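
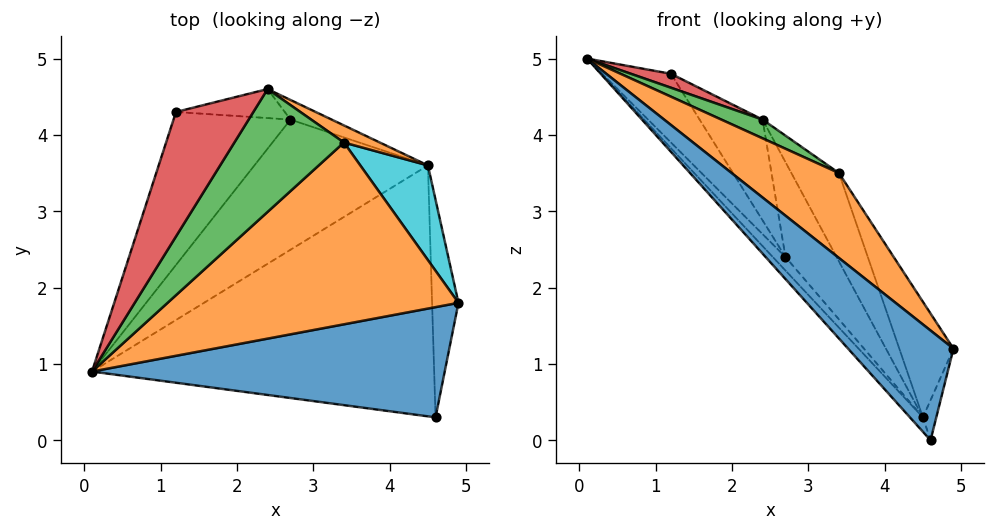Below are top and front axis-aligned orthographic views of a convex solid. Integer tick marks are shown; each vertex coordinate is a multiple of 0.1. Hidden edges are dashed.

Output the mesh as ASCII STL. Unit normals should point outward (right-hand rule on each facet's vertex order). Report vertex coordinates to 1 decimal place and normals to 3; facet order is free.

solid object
 facet normal 0.570 -0.580 0.582
  outer loop
   vertex 4.6 0.3 0.0
   vertex 4.9 1.8 1.2
   vertex 0.1 0.9 5.0
  endloop
 endfacet
 facet normal 0.623 -0.331 0.709
  outer loop
   vertex 3.4 3.9 3.5
   vertex 0.1 0.9 5.0
   vertex 4.9 1.8 1.2
  endloop
 endfacet
 facet normal 0.506 -0.130 0.853
  outer loop
   vertex 3.4 3.9 3.5
   vertex 2.4 4.6 4.2
   vertex 0.1 0.9 5.0
  endloop
 endfacet
 facet normal 0.465 -0.099 0.880
  outer loop
   vertex 1.2 4.3 4.8
   vertex 0.1 0.9 5.0
   vertex 2.4 4.6 4.2
  endloop
 endfacet
 facet normal -0.820 0.235 -0.522
  outer loop
   vertex 1.2 4.3 4.8
   vertex 2.7 4.2 2.4
   vertex 0.1 0.9 5.0
  endloop
 endfacet
 facet normal -0.354 0.899 -0.259
  outer loop
   vertex 1.2 4.3 4.8
   vertex 2.4 4.6 4.2
   vertex 2.7 4.2 2.4
  endloop
 endfacet
 facet normal -0.740 0.039 -0.671
  outer loop
   vertex 4.5 3.6 0.3
   vertex 4.6 0.3 0.0
   vertex 0.1 0.9 5.0
  endloop
 endfacet
 facet normal -0.748 0.069 -0.660
  outer loop
   vertex 4.5 3.6 0.3
   vertex 0.1 0.9 5.0
   vertex 2.7 4.2 2.4
  endloop
 endfacet
 facet normal 0.950 0.057 -0.308
  outer loop
   vertex 4.5 3.6 0.3
   vertex 4.9 1.8 1.2
   vertex 4.6 0.3 0.0
  endloop
 endfacet
 facet normal 0.899 0.338 0.277
  outer loop
   vertex 4.5 3.6 0.3
   vertex 3.4 3.9 3.5
   vertex 4.9 1.8 1.2
  endloop
 endfacet
 facet normal 0.090 0.975 -0.202
  outer loop
   vertex 4.5 3.6 0.3
   vertex 2.7 4.2 2.4
   vertex 2.4 4.6 4.2
  endloop
 endfacet
 facet normal 0.634 0.759 0.147
  outer loop
   vertex 4.5 3.6 0.3
   vertex 2.4 4.6 4.2
   vertex 3.4 3.9 3.5
  endloop
 endfacet
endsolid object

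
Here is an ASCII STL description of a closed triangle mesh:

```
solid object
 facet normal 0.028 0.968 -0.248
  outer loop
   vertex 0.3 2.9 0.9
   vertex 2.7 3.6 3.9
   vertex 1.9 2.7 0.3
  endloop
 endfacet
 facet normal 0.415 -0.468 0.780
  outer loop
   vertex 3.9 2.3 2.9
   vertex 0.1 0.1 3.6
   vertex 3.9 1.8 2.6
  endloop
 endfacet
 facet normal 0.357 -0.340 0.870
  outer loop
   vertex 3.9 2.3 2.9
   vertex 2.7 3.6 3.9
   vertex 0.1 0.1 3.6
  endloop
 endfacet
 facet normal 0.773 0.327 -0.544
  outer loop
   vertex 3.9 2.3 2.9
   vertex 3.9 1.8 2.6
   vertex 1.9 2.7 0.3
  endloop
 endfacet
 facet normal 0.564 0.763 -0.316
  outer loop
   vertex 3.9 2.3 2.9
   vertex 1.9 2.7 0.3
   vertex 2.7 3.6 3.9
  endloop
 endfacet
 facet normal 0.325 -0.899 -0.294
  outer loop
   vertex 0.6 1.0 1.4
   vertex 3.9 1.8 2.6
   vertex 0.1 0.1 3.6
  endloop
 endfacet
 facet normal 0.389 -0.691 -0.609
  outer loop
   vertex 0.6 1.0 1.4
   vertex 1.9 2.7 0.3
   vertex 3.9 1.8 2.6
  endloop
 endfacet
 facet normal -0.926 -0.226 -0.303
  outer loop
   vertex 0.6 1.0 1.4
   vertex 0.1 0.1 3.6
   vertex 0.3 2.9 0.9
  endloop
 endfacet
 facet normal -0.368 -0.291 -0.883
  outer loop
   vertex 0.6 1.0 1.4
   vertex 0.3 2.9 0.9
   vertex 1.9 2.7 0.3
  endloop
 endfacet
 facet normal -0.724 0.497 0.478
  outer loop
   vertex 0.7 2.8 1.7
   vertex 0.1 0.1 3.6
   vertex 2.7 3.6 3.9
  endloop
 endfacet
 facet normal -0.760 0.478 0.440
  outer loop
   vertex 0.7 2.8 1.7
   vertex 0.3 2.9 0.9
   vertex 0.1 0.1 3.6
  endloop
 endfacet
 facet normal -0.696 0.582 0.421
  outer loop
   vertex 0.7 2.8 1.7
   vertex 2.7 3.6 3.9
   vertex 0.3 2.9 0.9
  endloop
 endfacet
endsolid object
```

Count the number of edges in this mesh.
18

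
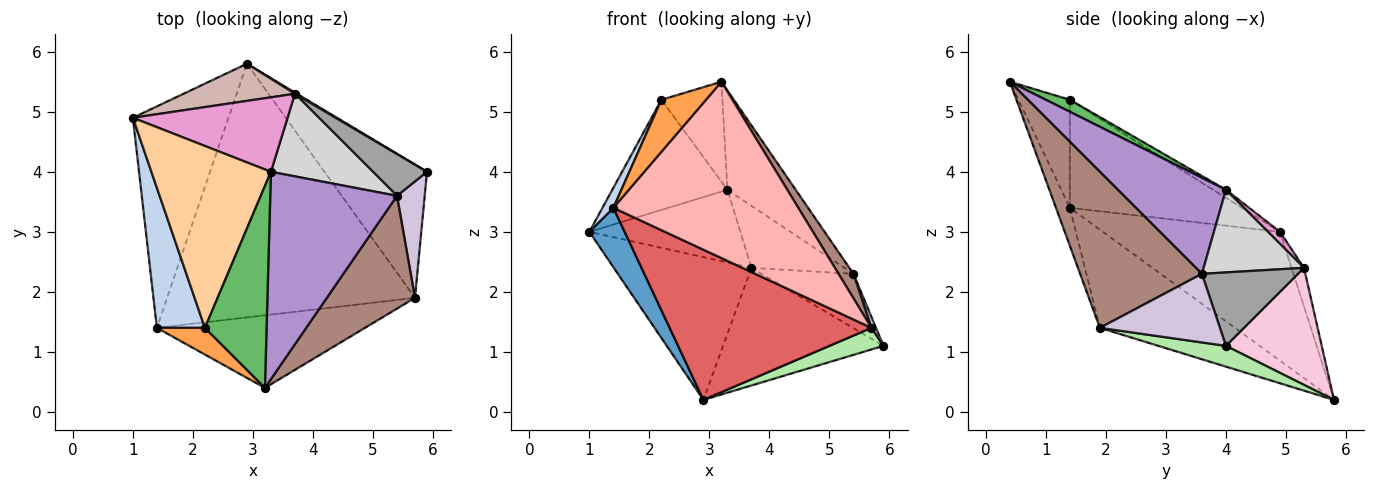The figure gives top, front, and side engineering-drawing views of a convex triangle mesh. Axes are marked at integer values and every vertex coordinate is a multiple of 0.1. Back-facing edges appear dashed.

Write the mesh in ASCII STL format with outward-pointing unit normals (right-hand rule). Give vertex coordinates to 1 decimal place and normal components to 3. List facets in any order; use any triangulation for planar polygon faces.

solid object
 facet normal -0.793 -0.158 -0.589
  outer loop
   vertex 1.4 1.4 3.4
   vertex 1.0 4.9 3.0
   vertex 2.9 5.8 0.2
  endloop
 endfacet
 facet normal -0.912 -0.058 0.405
  outer loop
   vertex 2.2 1.4 5.2
   vertex 1.0 4.9 3.0
   vertex 1.4 1.4 3.4
  endloop
 endfacet
 facet normal -0.716 -0.621 0.318
  outer loop
   vertex 2.2 1.4 5.2
   vertex 1.4 1.4 3.4
   vertex 3.2 0.4 5.5
  endloop
 endfacet
 facet normal -0.058 0.517 0.854
  outer loop
   vertex 2.2 1.4 5.2
   vertex 3.3 4.0 3.7
   vertex 1.0 4.9 3.0
  endloop
 endfacet
 facet normal 0.172 0.437 0.883
  outer loop
   vertex 2.2 1.4 5.2
   vertex 3.2 0.4 5.5
   vertex 3.3 4.0 3.7
  endloop
 endfacet
 facet normal 0.196 -0.157 -0.968
  outer loop
   vertex 5.7 1.9 1.4
   vertex 2.9 5.8 0.2
   vertex 5.9 4.0 1.1
  endloop
 endfacet
 facet normal -0.323 -0.482 -0.814
  outer loop
   vertex 5.7 1.9 1.4
   vertex 1.4 1.4 3.4
   vertex 2.9 5.8 0.2
  endloop
 endfacet
 facet normal -0.069 -0.922 -0.380
  outer loop
   vertex 5.7 1.9 1.4
   vertex 3.2 0.4 5.5
   vertex 1.4 1.4 3.4
  endloop
 endfacet
 facet normal 0.564 0.357 0.745
  outer loop
   vertex 5.4 3.6 2.3
   vertex 3.3 4.0 3.7
   vertex 3.2 0.4 5.5
  endloop
 endfacet
 facet normal 0.927 -0.035 0.374
  outer loop
   vertex 5.4 3.6 2.3
   vertex 5.7 1.9 1.4
   vertex 5.9 4.0 1.1
  endloop
 endfacet
 facet normal 0.866 -0.106 0.489
  outer loop
   vertex 5.4 3.6 2.3
   vertex 3.2 0.4 5.5
   vertex 5.7 1.9 1.4
  endloop
 endfacet
 facet normal -0.087 0.964 0.251
  outer loop
   vertex 3.7 5.3 2.4
   vertex 2.9 5.8 0.2
   vertex 1.0 4.9 3.0
  endloop
 endfacet
 facet normal 0.055 0.697 0.714
  outer loop
   vertex 3.7 5.3 2.4
   vertex 1.0 4.9 3.0
   vertex 3.3 4.0 3.7
  endloop
 endfacet
 facet normal 0.513 0.859 0.009
  outer loop
   vertex 3.7 5.3 2.4
   vertex 5.9 4.0 1.1
   vertex 2.9 5.8 0.2
  endloop
 endfacet
 facet normal 0.638 0.610 0.469
  outer loop
   vertex 3.7 5.3 2.4
   vertex 5.4 3.6 2.3
   vertex 5.9 4.0 1.1
  endloop
 endfacet
 facet normal 0.544 0.504 0.671
  outer loop
   vertex 3.7 5.3 2.4
   vertex 3.3 4.0 3.7
   vertex 5.4 3.6 2.3
  endloop
 endfacet
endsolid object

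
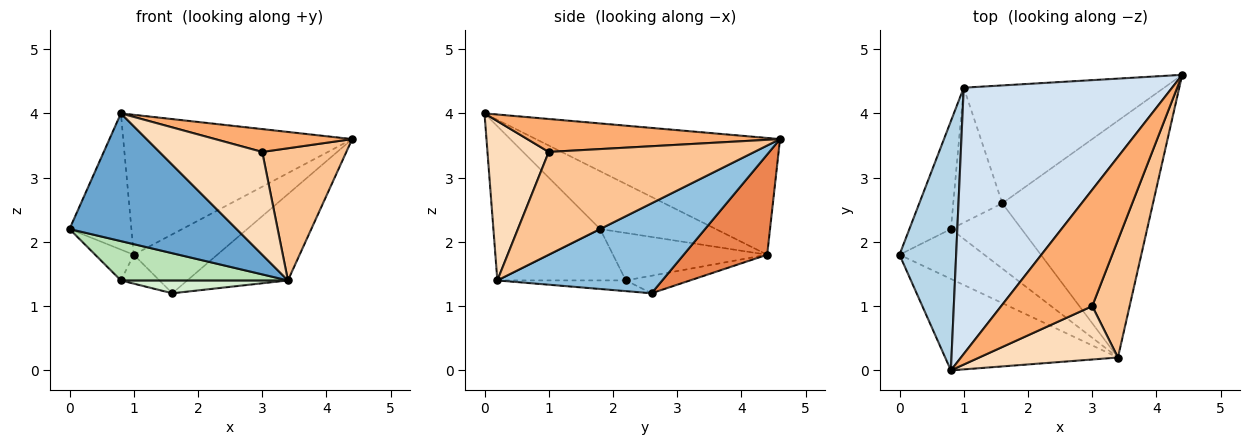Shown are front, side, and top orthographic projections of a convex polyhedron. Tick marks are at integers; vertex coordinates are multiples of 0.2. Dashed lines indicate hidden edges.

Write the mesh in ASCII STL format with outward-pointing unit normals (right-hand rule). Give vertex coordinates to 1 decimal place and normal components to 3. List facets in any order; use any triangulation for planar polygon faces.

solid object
 facet normal -0.461 -0.721 -0.517
  outer loop
   vertex 3.4 0.2 1.4
   vertex 0.8 0.0 4.0
   vertex 0.0 1.8 2.2
  endloop
 endfacet
 facet normal 0.489 0.299 -0.819
  outer loop
   vertex 3.4 0.2 1.4
   vertex 1.6 2.6 1.2
   vertex 4.4 4.6 3.6
  endloop
 endfacet
 facet normal -0.667 0.357 0.654
  outer loop
   vertex 1.0 4.4 1.8
   vertex 0.0 1.8 2.2
   vertex 0.8 0.0 4.0
  endloop
 endfacet
 facet normal -0.444 0.417 0.793
  outer loop
   vertex 1.0 4.4 1.8
   vertex 0.8 0.0 4.0
   vertex 4.4 4.6 3.6
  endloop
 endfacet
 facet normal 0.408 0.408 -0.816
  outer loop
   vertex 1.0 4.4 1.8
   vertex 4.4 4.6 3.6
   vertex 1.6 2.6 1.2
  endloop
 endfacet
 facet normal 0.335 -0.182 0.925
  outer loop
   vertex 3.0 1.0 3.4
   vertex 4.4 4.6 3.6
   vertex 0.8 0.0 4.0
  endloop
 endfacet
 facet normal 0.877 -0.359 0.319
  outer loop
   vertex 3.0 1.0 3.4
   vertex 3.4 0.2 1.4
   vertex 4.4 4.6 3.6
  endloop
 endfacet
 facet normal 0.468 -0.784 0.407
  outer loop
   vertex 3.0 1.0 3.4
   vertex 0.8 0.0 4.0
   vertex 3.4 0.2 1.4
  endloop
 endfacet
 facet normal -0.740 0.185 -0.647
  outer loop
   vertex 0.8 2.2 1.4
   vertex 0.0 1.8 2.2
   vertex 1.0 4.4 1.8
  endloop
 endfacet
 facet normal -0.330 0.198 -0.923
  outer loop
   vertex 0.8 2.2 1.4
   vertex 1.0 4.4 1.8
   vertex 1.6 2.6 1.2
  endloop
 endfacet
 facet normal -0.430 -0.559 -0.709
  outer loop
   vertex 0.8 2.2 1.4
   vertex 3.4 0.2 1.4
   vertex 0.0 1.8 2.2
  endloop
 endfacet
 facet normal -0.147 -0.191 -0.970
  outer loop
   vertex 0.8 2.2 1.4
   vertex 1.6 2.6 1.2
   vertex 3.4 0.2 1.4
  endloop
 endfacet
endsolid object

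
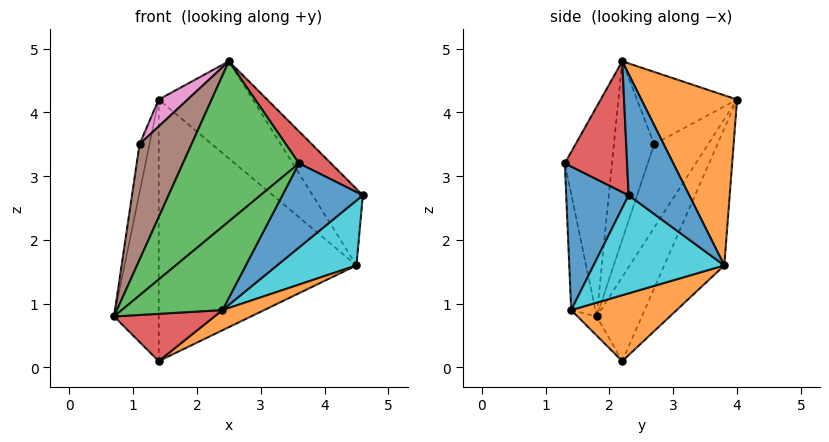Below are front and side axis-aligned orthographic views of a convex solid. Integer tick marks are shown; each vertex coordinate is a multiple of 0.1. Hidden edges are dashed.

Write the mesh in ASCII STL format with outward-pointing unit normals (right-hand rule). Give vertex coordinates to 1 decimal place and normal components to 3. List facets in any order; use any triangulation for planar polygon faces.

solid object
 facet normal 0.601 0.498 0.625
  outer loop
   vertex 4.5 3.8 1.6
   vertex 2.5 2.2 4.8
   vertex 4.6 2.3 2.7
  endloop
 endfacet
 facet normal 0.558 0.549 0.623
  outer loop
   vertex 4.5 3.8 1.6
   vertex 1.4 4.0 4.2
   vertex 2.5 2.2 4.8
  endloop
 endfacet
 facet normal -0.364 -0.896 0.254
  outer loop
   vertex 3.6 1.3 3.2
   vertex 2.5 2.2 4.8
   vertex 0.7 1.8 0.8
  endloop
 endfacet
 facet normal 0.672 -0.344 0.656
  outer loop
   vertex 3.6 1.3 3.2
   vertex 4.6 2.3 2.7
   vertex 2.5 2.2 4.8
  endloop
 endfacet
 facet normal -0.980 0.180 0.085
  outer loop
   vertex 1.1 2.7 3.5
   vertex 1.4 4.0 4.2
   vertex 0.7 1.8 0.8
  endloop
 endfacet
 facet normal -0.576 -0.746 0.334
  outer loop
   vertex 1.1 2.7 3.5
   vertex 0.7 1.8 0.8
   vertex 2.5 2.2 4.8
  endloop
 endfacet
 facet normal -0.704 -0.204 0.680
  outer loop
   vertex 1.1 2.7 3.5
   vertex 2.5 2.2 4.8
   vertex 1.4 4.0 4.2
  endloop
 endfacet
 facet normal -0.679 0.672 -0.295
  outer loop
   vertex 1.4 2.2 0.1
   vertex 0.7 1.8 0.8
   vertex 1.4 4.0 4.2
  endloop
 endfacet
 facet normal -0.268 0.882 -0.387
  outer loop
   vertex 1.4 2.2 0.1
   vertex 1.4 4.0 4.2
   vertex 4.5 3.8 1.6
  endloop
 endfacet
 facet normal 0.672 -0.408 -0.618
  outer loop
   vertex 2.4 1.4 0.9
   vertex 4.5 3.8 1.6
   vertex 4.6 2.3 2.7
  endloop
 endfacet
 facet normal 0.578 -0.745 -0.334
  outer loop
   vertex 2.4 1.4 0.9
   vertex 4.6 2.3 2.7
   vertex 3.6 1.3 3.2
  endloop
 endfacet
 facet normal 0.509 -0.201 -0.837
  outer loop
   vertex 2.4 1.4 0.9
   vertex 1.4 2.2 0.1
   vertex 4.5 3.8 1.6
  endloop
 endfacet
 facet normal -0.233 -0.969 0.079
  outer loop
   vertex 2.4 1.4 0.9
   vertex 3.6 1.3 3.2
   vertex 0.7 1.8 0.8
  endloop
 endfacet
 facet normal -0.150 -0.786 -0.599
  outer loop
   vertex 2.4 1.4 0.9
   vertex 0.7 1.8 0.8
   vertex 1.4 2.2 0.1
  endloop
 endfacet
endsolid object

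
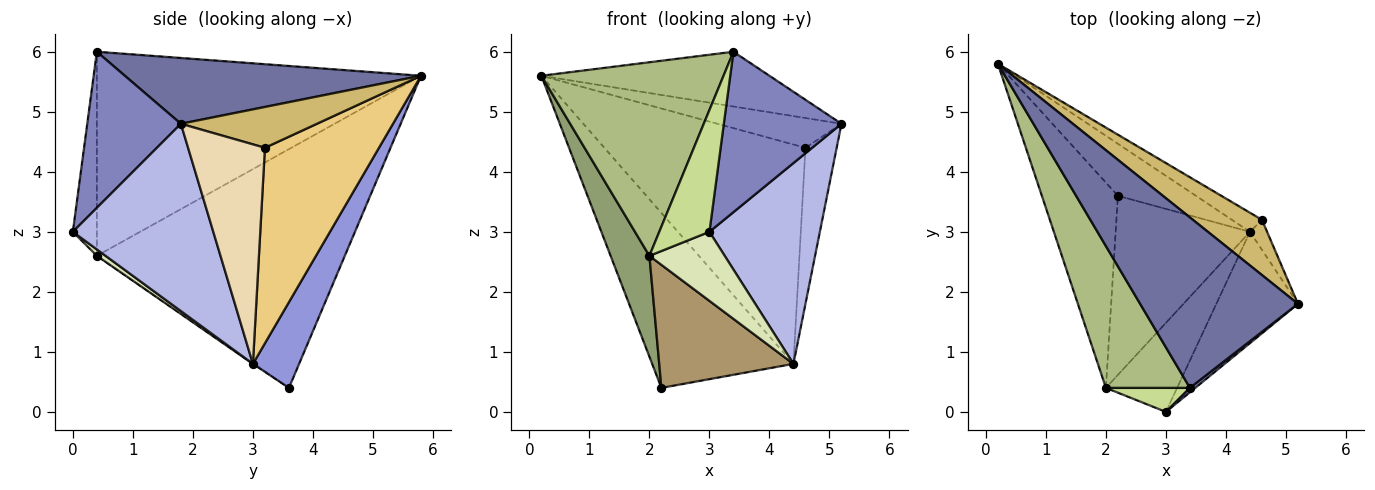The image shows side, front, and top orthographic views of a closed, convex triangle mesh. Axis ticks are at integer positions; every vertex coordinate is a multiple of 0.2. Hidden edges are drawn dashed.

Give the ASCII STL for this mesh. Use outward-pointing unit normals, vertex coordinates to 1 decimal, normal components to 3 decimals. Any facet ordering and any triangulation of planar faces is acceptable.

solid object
 facet normal 0.369 0.284 0.885
  outer loop
   vertex 3.4 0.4 6.0
   vertex 5.2 1.8 4.8
   vertex 0.2 5.8 5.6
  endloop
 endfacet
 facet normal 0.623 -0.782 0.021
  outer loop
   vertex 3.4 0.4 6.0
   vertex 3.0 0.0 3.0
   vertex 5.2 1.8 4.8
  endloop
 endfacet
 facet normal 0.299 0.915 -0.272
  outer loop
   vertex 4.4 3.0 0.8
   vertex 2.2 3.6 0.4
   vertex 0.2 5.8 5.6
  endloop
 endfacet
 facet normal 0.744 -0.585 -0.324
  outer loop
   vertex 4.4 3.0 0.8
   vertex 5.2 1.8 4.8
   vertex 3.0 0.0 3.0
  endloop
 endfacet
 facet normal -0.942 -0.147 -0.300
  outer loop
   vertex 2.0 0.4 2.6
   vertex 0.2 5.8 5.6
   vertex 2.2 3.6 0.4
  endloop
 endfacet
 facet normal -0.820 -0.461 0.338
  outer loop
   vertex 2.0 0.4 2.6
   vertex 3.4 0.4 6.0
   vertex 0.2 5.8 5.6
  endloop
 endfacet
 facet normal -0.425 -0.888 0.175
  outer loop
   vertex 2.0 0.4 2.6
   vertex 3.0 0.0 3.0
   vertex 3.4 0.4 6.0
  endloop
 endfacet
 facet normal 0.071 -0.611 -0.788
  outer loop
   vertex 2.0 0.4 2.6
   vertex 4.4 3.0 0.8
   vertex 3.0 0.0 3.0
  endloop
 endfacet
 facet normal -0.005 -0.566 -0.824
  outer loop
   vertex 2.0 0.4 2.6
   vertex 2.2 3.6 0.4
   vertex 4.4 3.0 0.8
  endloop
 endfacet
 facet normal 0.462 0.421 0.781
  outer loop
   vertex 4.6 3.2 4.4
   vertex 0.2 5.8 5.6
   vertex 5.2 1.8 4.8
  endloop
 endfacet
 facet normal 0.492 0.867 -0.076
  outer loop
   vertex 4.6 3.2 4.4
   vertex 4.4 3.0 0.8
   vertex 0.2 5.8 5.6
  endloop
 endfacet
 facet normal 0.924 0.375 -0.072
  outer loop
   vertex 4.6 3.2 4.4
   vertex 5.2 1.8 4.8
   vertex 4.4 3.0 0.8
  endloop
 endfacet
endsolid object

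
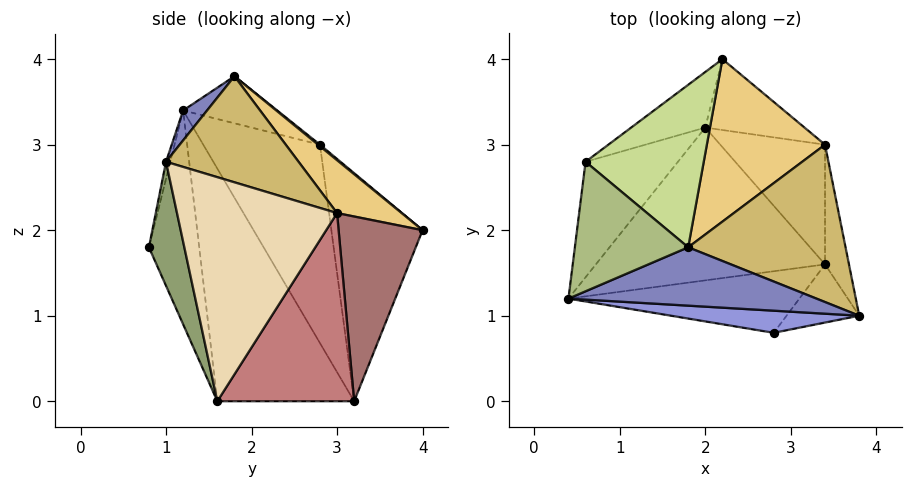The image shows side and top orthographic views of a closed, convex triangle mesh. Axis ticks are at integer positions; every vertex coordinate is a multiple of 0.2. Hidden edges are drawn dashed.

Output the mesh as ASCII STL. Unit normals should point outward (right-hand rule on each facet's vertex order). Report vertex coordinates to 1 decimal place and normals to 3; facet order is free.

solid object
 facet normal -0.605 -0.529 -0.596
  outer loop
   vertex 3.4 1.6 0.0
   vertex 0.4 1.2 3.4
   vertex 2.0 3.2 0.0
  endloop
 endfacet
 facet normal 0.087 -0.685 0.723
  outer loop
   vertex 1.8 1.8 3.8
   vertex 0.4 1.2 3.4
   vertex 3.8 1.0 2.8
  endloop
 endfacet
 facet normal -0.020 -0.976 0.215
  outer loop
   vertex 2.8 0.8 1.8
   vertex 3.8 1.0 2.8
   vertex 0.4 1.2 3.4
  endloop
 endfacet
 facet normal -0.448 -0.752 -0.484
  outer loop
   vertex 2.8 0.8 1.8
   vertex 0.4 1.2 3.4
   vertex 3.4 1.6 0.0
  endloop
 endfacet
 facet normal 0.422 -0.872 -0.247
  outer loop
   vertex 2.8 0.8 1.8
   vertex 3.4 1.6 0.0
   vertex 3.8 1.0 2.8
  endloop
 endfacet
 facet normal -0.369 0.269 0.890
  outer loop
   vertex 0.6 2.8 3.0
   vertex 0.4 1.2 3.4
   vertex 1.8 1.8 3.8
  endloop
 endfacet
 facet normal 0.010 0.632 0.775
  outer loop
   vertex 0.6 2.8 3.0
   vertex 1.8 1.8 3.8
   vertex 2.2 4.0 2.0
  endloop
 endfacet
 facet normal -0.907 0.008 -0.422
  outer loop
   vertex 0.6 2.8 3.0
   vertex 2.0 3.2 0.0
   vertex 0.4 1.2 3.4
  endloop
 endfacet
 facet normal -0.669 0.711 -0.217
  outer loop
   vertex 0.6 2.8 3.0
   vertex 2.2 4.0 2.0
   vertex 2.0 3.2 0.0
  endloop
 endfacet
 facet normal 0.526 0.339 0.780
  outer loop
   vertex 3.4 3.0 2.2
   vertex 1.8 1.8 3.8
   vertex 3.8 1.0 2.8
  endloop
 endfacet
 facet normal 0.339 0.558 0.757
  outer loop
   vertex 3.4 3.0 2.2
   vertex 2.2 4.0 2.0
   vertex 1.8 1.8 3.8
  endloop
 endfacet
 facet normal 0.981 0.165 -0.105
  outer loop
   vertex 3.4 3.0 2.2
   vertex 3.8 1.0 2.8
   vertex 3.4 1.6 0.0
  endloop
 endfacet
 facet normal 0.635 0.693 -0.341
  outer loop
   vertex 3.4 3.0 2.2
   vertex 2.0 3.2 0.0
   vertex 2.2 4.0 2.0
  endloop
 endfacet
 facet normal 0.694 0.607 -0.386
  outer loop
   vertex 3.4 3.0 2.2
   vertex 3.4 1.6 0.0
   vertex 2.0 3.2 0.0
  endloop
 endfacet
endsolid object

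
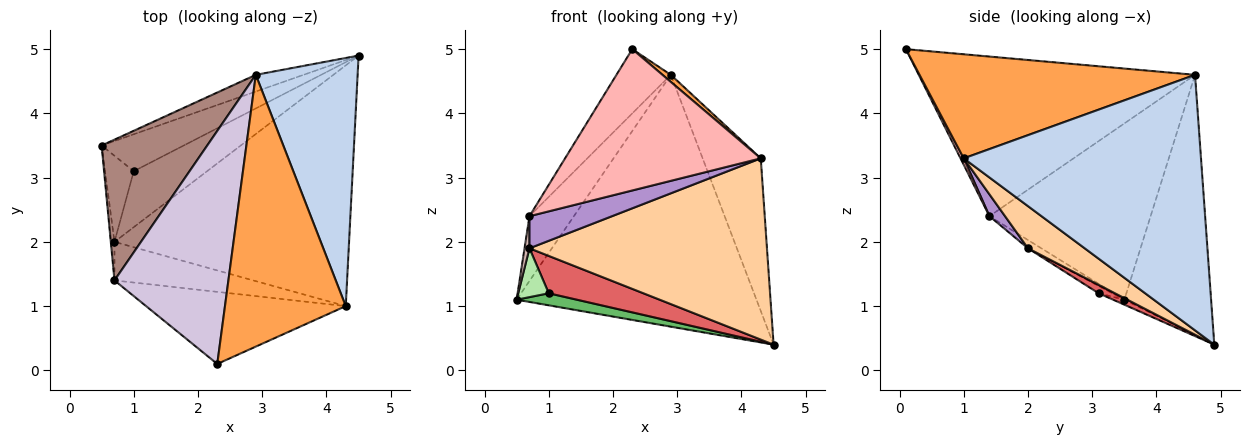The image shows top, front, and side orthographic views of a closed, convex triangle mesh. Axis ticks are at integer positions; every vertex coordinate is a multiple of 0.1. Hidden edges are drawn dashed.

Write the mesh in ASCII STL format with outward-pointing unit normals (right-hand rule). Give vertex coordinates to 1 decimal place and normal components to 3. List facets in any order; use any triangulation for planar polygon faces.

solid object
 facet normal -0.339 0.939 -0.062
  outer loop
   vertex 2.9 4.6 4.6
   vertex 4.5 4.9 0.4
   vertex 0.5 3.5 1.1
  endloop
 endfacet
 facet normal 0.906 0.222 0.361
  outer loop
   vertex 2.9 4.6 4.6
   vertex 4.3 1.0 3.3
   vertex 4.5 4.9 0.4
  endloop
 endfacet
 facet normal 0.653 -0.020 0.757
  outer loop
   vertex 2.9 4.6 4.6
   vertex 2.3 0.1 5.0
   vertex 4.3 1.0 3.3
  endloop
 endfacet
 facet normal 0.142 -0.595 -0.791
  outer loop
   vertex 0.7 2.0 1.9
   vertex 4.5 4.9 0.4
   vertex 4.3 1.0 3.3
  endloop
 endfacet
 facet normal -0.058 -0.310 -0.949
  outer loop
   vertex 1.0 3.1 1.2
   vertex 0.5 3.5 1.1
   vertex 4.5 4.9 0.4
  endloop
 endfacet
 facet normal -0.216 -0.482 -0.849
  outer loop
   vertex 1.0 3.1 1.2
   vertex 0.7 2.0 1.9
   vertex 0.5 3.5 1.1
  endloop
 endfacet
 facet normal 0.095 -0.553 -0.828
  outer loop
   vertex 1.0 3.1 1.2
   vertex 4.5 4.9 0.4
   vertex 0.7 2.0 1.9
  endloop
 endfacet
 facet normal 0.015 -0.891 -0.454
  outer loop
   vertex 0.7 1.4 2.4
   vertex 4.3 1.0 3.3
   vertex 2.3 0.1 5.0
  endloop
 endfacet
 facet normal 0.120 -0.636 -0.763
  outer loop
   vertex 0.7 1.4 2.4
   vertex 0.7 2.0 1.9
   vertex 4.3 1.0 3.3
  endloop
 endfacet
 facet normal -0.804 0.158 0.574
  outer loop
   vertex 0.7 1.4 2.4
   vertex 2.3 0.1 5.0
   vertex 2.9 4.6 4.6
  endloop
 endfacet
 facet normal -0.835 0.230 0.500
  outer loop
   vertex 0.7 1.4 2.4
   vertex 2.9 4.6 4.6
   vertex 0.5 3.5 1.1
  endloop
 endfacet
 facet normal -0.866 -0.321 -0.385
  outer loop
   vertex 0.7 1.4 2.4
   vertex 0.5 3.5 1.1
   vertex 0.7 2.0 1.9
  endloop
 endfacet
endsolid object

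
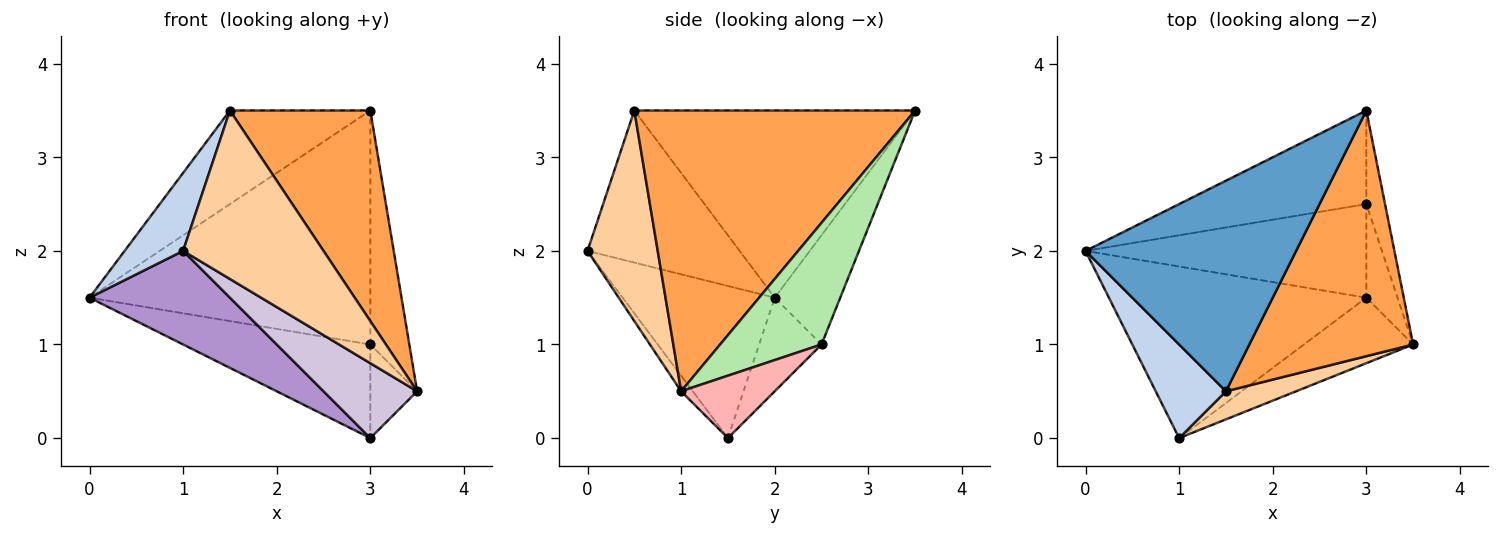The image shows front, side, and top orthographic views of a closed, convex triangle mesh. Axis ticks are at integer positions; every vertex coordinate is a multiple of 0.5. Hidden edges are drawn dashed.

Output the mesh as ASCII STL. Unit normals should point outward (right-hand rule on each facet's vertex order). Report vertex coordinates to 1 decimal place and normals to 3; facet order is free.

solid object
 facet normal -0.630 0.315 0.709
  outer loop
   vertex 1.5 0.5 3.5
   vertex 3.0 3.5 3.5
   vertex 0.0 2.0 1.5
  endloop
 endfacet
 facet normal -0.857 -0.330 0.396
  outer loop
   vertex 1.5 0.5 3.5
   vertex 0.0 2.0 1.5
   vertex 1.0 0.0 2.0
  endloop
 endfacet
 facet normal 0.793 -0.396 0.463
  outer loop
   vertex 1.5 0.5 3.5
   vertex 3.5 1.0 0.5
   vertex 3.0 3.5 3.5
  endloop
 endfacet
 facet normal 0.442 -0.885 0.147
  outer loop
   vertex 1.5 0.5 3.5
   vertex 1.0 0.0 2.0
   vertex 3.5 1.0 0.5
  endloop
 endfacet
 facet normal -0.212 0.907 -0.363
  outer loop
   vertex 3.0 2.5 1.0
   vertex 0.0 2.0 1.5
   vertex 3.0 3.5 3.5
  endloop
 endfacet
 facet normal 0.924 0.355 -0.142
  outer loop
   vertex 3.0 2.5 1.0
   vertex 3.0 3.5 3.5
   vertex 3.5 1.0 0.5
  endloop
 endfacet
 facet normal -0.229 0.688 -0.688
  outer loop
   vertex 3.0 1.5 0.0
   vertex 0.0 2.0 1.5
   vertex 3.0 2.5 1.0
  endloop
 endfacet
 facet normal 0.816 0.408 -0.408
  outer loop
   vertex 3.0 1.5 0.0
   vertex 3.0 2.5 1.0
   vertex 3.5 1.0 0.5
  endloop
 endfacet
 facet normal -0.460 -0.425 -0.779
  outer loop
   vertex 3.0 1.5 0.0
   vertex 1.0 0.0 2.0
   vertex 0.0 2.0 1.5
  endloop
 endfacet
 facet normal -0.094 -0.749 -0.656
  outer loop
   vertex 3.0 1.5 0.0
   vertex 3.5 1.0 0.5
   vertex 1.0 0.0 2.0
  endloop
 endfacet
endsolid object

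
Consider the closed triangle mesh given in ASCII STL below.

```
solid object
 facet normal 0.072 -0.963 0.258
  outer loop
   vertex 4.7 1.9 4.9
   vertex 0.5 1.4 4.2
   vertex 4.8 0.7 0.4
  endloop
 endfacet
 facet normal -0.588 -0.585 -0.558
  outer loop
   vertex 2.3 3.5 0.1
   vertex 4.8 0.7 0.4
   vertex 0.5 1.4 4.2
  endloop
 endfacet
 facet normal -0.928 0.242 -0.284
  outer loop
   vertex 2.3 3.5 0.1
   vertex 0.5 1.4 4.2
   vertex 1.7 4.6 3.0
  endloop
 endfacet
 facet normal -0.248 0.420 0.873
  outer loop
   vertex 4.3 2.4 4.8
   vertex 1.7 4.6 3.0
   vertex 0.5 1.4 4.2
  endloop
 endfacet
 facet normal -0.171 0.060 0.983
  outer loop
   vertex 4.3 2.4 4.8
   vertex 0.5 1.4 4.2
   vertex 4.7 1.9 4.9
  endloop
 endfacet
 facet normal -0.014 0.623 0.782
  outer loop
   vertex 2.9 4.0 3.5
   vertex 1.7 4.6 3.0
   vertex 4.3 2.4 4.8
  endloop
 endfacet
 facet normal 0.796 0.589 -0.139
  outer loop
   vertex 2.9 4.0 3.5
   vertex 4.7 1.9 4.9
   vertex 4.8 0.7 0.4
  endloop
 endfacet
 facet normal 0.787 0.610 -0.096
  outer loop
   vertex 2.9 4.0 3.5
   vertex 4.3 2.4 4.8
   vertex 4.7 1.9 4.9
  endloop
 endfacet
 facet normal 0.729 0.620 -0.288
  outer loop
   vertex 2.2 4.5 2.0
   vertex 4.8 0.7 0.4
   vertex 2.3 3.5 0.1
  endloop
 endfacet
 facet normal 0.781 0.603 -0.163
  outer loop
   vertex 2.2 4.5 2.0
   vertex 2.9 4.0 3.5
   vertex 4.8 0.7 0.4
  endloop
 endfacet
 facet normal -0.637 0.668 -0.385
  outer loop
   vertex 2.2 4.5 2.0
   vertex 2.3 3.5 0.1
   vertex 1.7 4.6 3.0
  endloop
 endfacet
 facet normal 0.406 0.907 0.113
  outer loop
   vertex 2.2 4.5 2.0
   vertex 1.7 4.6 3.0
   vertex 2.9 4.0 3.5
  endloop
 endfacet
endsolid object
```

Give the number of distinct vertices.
8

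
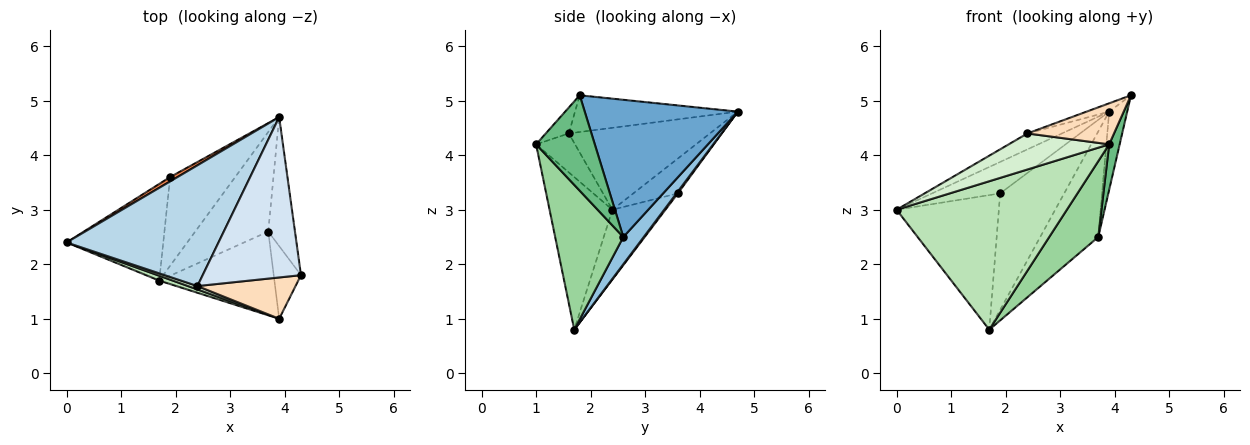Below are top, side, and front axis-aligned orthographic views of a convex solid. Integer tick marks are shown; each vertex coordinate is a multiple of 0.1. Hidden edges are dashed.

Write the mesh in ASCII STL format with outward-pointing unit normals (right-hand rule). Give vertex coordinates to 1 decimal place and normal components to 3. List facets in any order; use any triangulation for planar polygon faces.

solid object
 facet normal 0.975 0.115 -0.190
  outer loop
   vertex 3.7 2.6 2.5
   vertex 3.9 4.7 4.8
   vertex 4.3 1.8 5.1
  endloop
 endfacet
 facet normal 0.248 0.705 -0.665
  outer loop
   vertex 3.7 2.6 2.5
   vertex 1.7 1.7 0.8
   vertex 3.9 4.7 4.8
  endloop
 endfacet
 facet normal -0.472 0.115 0.874
  outer loop
   vertex 2.4 1.6 4.4
   vertex 3.9 4.7 4.8
   vertex 0.0 2.4 3.0
  endloop
 endfacet
 facet normal -0.350 0.049 0.936
  outer loop
   vertex 2.4 1.6 4.4
   vertex 4.3 1.8 5.1
   vertex 3.9 4.7 4.8
  endloop
 endfacet
 facet normal -0.543 0.832 0.115
  outer loop
   vertex 1.9 3.6 3.3
   vertex 0.0 2.4 3.0
   vertex 3.9 4.7 4.8
  endloop
 endfacet
 facet normal -0.388 0.749 -0.538
  outer loop
   vertex 1.9 3.6 3.3
   vertex 1.7 1.7 0.8
   vertex 0.0 2.4 3.0
  endloop
 endfacet
 facet normal 0.017 0.795 -0.606
  outer loop
   vertex 1.9 3.6 3.3
   vertex 3.9 4.7 4.8
   vertex 1.7 1.7 0.8
  endloop
 endfacet
 facet normal -0.184 -0.693 0.697
  outer loop
   vertex 3.9 1.0 4.2
   vertex 4.3 1.8 5.1
   vertex 2.4 1.6 4.4
  endloop
 endfacet
 facet normal 0.948 -0.169 -0.271
  outer loop
   vertex 3.9 1.0 4.2
   vertex 3.7 2.6 2.5
   vertex 4.3 1.8 5.1
  endloop
 endfacet
 facet normal 0.682 -0.491 -0.542
  outer loop
   vertex 3.9 1.0 4.2
   vertex 1.7 1.7 0.8
   vertex 3.7 2.6 2.5
  endloop
 endfacet
 facet normal -0.346 -0.938 0.031
  outer loop
   vertex 3.9 1.0 4.2
   vertex 0.0 2.4 3.0
   vertex 1.7 1.7 0.8
  endloop
 endfacet
 facet normal -0.360 -0.929 0.086
  outer loop
   vertex 3.9 1.0 4.2
   vertex 2.4 1.6 4.4
   vertex 0.0 2.4 3.0
  endloop
 endfacet
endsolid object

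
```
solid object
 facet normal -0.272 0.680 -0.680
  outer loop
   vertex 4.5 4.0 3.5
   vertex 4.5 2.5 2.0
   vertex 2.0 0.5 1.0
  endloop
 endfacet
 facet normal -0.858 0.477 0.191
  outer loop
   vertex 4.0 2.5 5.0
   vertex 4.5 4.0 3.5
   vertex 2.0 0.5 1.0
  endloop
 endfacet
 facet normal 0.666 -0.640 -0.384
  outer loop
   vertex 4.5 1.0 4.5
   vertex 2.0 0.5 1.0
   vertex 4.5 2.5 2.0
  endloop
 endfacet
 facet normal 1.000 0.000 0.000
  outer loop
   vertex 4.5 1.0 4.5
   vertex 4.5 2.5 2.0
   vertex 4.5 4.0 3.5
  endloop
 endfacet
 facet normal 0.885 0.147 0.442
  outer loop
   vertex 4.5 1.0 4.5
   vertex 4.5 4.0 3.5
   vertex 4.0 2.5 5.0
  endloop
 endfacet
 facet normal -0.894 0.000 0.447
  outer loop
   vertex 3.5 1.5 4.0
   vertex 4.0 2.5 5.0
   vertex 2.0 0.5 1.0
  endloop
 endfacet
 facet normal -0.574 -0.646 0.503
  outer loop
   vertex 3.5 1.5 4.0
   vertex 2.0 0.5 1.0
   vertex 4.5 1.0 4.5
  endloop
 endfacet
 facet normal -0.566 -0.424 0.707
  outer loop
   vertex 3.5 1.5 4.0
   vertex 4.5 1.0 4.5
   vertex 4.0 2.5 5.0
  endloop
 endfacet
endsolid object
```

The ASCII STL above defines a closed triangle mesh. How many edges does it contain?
12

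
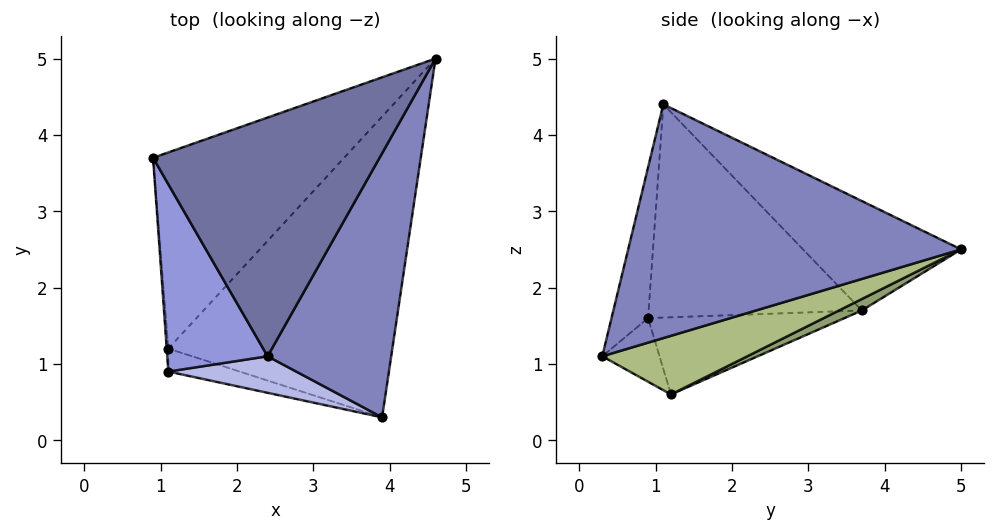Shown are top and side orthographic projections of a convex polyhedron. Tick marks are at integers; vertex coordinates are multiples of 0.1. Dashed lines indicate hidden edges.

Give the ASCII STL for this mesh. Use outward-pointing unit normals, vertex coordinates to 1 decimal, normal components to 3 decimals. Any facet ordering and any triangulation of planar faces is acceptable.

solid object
 facet normal -0.359 0.565 0.743
  outer loop
   vertex 2.4 1.1 4.4
   vertex 4.6 5.0 2.5
   vertex 0.9 3.7 1.7
  endloop
 endfacet
 facet normal 0.853 -0.261 0.451
  outer loop
   vertex 2.4 1.1 4.4
   vertex 3.9 0.3 1.1
   vertex 4.6 5.0 2.5
  endloop
 endfacet
 facet normal -0.902 -0.080 0.424
  outer loop
   vertex 1.1 0.9 1.6
   vertex 2.4 1.1 4.4
   vertex 0.9 3.7 1.7
  endloop
 endfacet
 facet normal -0.181 -0.971 0.153
  outer loop
   vertex 1.1 0.9 1.6
   vertex 3.9 0.3 1.1
   vertex 2.4 1.1 4.4
  endloop
 endfacet
 facet normal 0.055 0.406 -0.912
  outer loop
   vertex 1.1 1.2 0.6
   vertex 0.9 3.7 1.7
   vertex 4.6 5.0 2.5
  endloop
 endfacet
 facet normal 0.246 0.243 -0.938
  outer loop
   vertex 1.1 1.2 0.6
   vertex 4.6 5.0 2.5
   vertex 3.9 0.3 1.1
  endloop
 endfacet
 facet normal -0.997 -0.070 -0.021
  outer loop
   vertex 1.1 1.2 0.6
   vertex 1.1 0.9 1.6
   vertex 0.9 3.7 1.7
  endloop
 endfacet
 facet normal -0.249 -0.928 -0.278
  outer loop
   vertex 1.1 1.2 0.6
   vertex 3.9 0.3 1.1
   vertex 1.1 0.9 1.6
  endloop
 endfacet
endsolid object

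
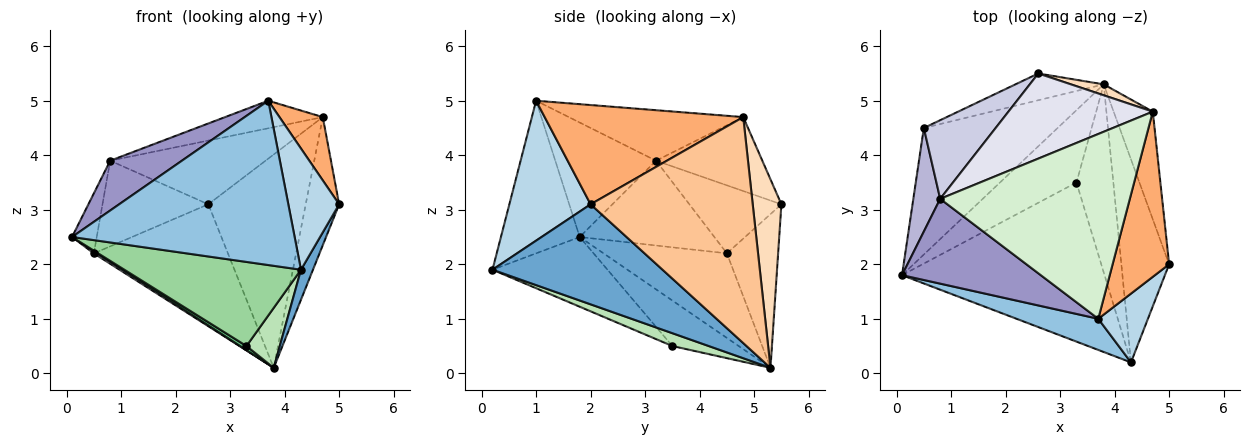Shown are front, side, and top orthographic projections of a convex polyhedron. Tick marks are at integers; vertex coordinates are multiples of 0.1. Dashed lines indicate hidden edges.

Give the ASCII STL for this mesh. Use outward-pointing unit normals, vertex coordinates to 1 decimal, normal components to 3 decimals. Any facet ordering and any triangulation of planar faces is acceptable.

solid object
 facet normal 0.901 -0.064 -0.430
  outer loop
   vertex 4.3 0.2 1.9
   vertex 3.8 5.3 0.1
   vertex 5.0 2.0 3.1
  endloop
 endfacet
 facet normal -0.328 -0.928 0.176
  outer loop
   vertex 4.3 0.2 1.9
   vertex 3.7 1.0 5.0
   vertex 0.1 1.8 2.5
  endloop
 endfacet
 facet normal 0.812 -0.508 0.288
  outer loop
   vertex 4.3 0.2 1.9
   vertex 5.0 2.0 3.1
   vertex 3.7 1.0 5.0
  endloop
 endfacet
 facet normal -0.534 -0.015 -0.845
  outer loop
   vertex 0.5 4.5 2.2
   vertex 3.8 5.3 0.1
   vertex 0.1 1.8 2.5
  endloop
 endfacet
 facet normal -0.350 0.915 -0.201
  outer loop
   vertex 0.5 4.5 2.2
   vertex 2.6 5.5 3.1
   vertex 3.8 5.3 0.1
  endloop
 endfacet
 facet normal 0.854 -0.186 0.486
  outer loop
   vertex 4.7 4.8 4.7
   vertex 3.7 1.0 5.0
   vertex 5.0 2.0 3.1
  endloop
 endfacet
 facet normal 0.966 0.199 -0.167
  outer loop
   vertex 4.7 4.8 4.7
   vertex 5.0 2.0 3.1
   vertex 3.8 5.3 0.1
  endloop
 endfacet
 facet normal 0.282 0.958 0.049
  outer loop
   vertex 4.7 4.8 4.7
   vertex 3.8 5.3 0.1
   vertex 2.6 5.5 3.1
  endloop
 endfacet
 facet normal -0.511 -0.049 -0.858
  outer loop
   vertex 3.3 3.5 0.5
   vertex 0.1 1.8 2.5
   vertex 3.8 5.3 0.1
  endloop
 endfacet
 facet normal -0.291 -0.447 -0.846
  outer loop
   vertex 3.3 3.5 0.5
   vertex 4.3 0.2 1.9
   vertex 0.1 1.8 2.5
  endloop
 endfacet
 facet normal 0.315 -0.288 -0.904
  outer loop
   vertex 3.3 3.5 0.5
   vertex 3.8 5.3 0.1
   vertex 4.3 0.2 1.9
  endloop
 endfacet
 facet normal -0.255 0.143 0.956
  outer loop
   vertex 0.8 3.2 3.9
   vertex 3.7 1.0 5.0
   vertex 4.7 4.8 4.7
  endloop
 endfacet
 facet normal -0.580 -0.413 0.703
  outer loop
   vertex 0.8 3.2 3.9
   vertex 0.1 1.8 2.5
   vertex 3.7 1.0 5.0
  endloop
 endfacet
 facet normal -0.939 0.172 0.297
  outer loop
   vertex 0.8 3.2 3.9
   vertex 0.5 4.5 2.2
   vertex 0.1 1.8 2.5
  endloop
 endfacet
 facet normal -0.539 0.620 0.569
  outer loop
   vertex 0.8 3.2 3.9
   vertex 2.6 5.5 3.1
   vertex 0.5 4.5 2.2
  endloop
 endfacet
 facet normal -0.379 0.555 0.741
  outer loop
   vertex 0.8 3.2 3.9
   vertex 4.7 4.8 4.7
   vertex 2.6 5.5 3.1
  endloop
 endfacet
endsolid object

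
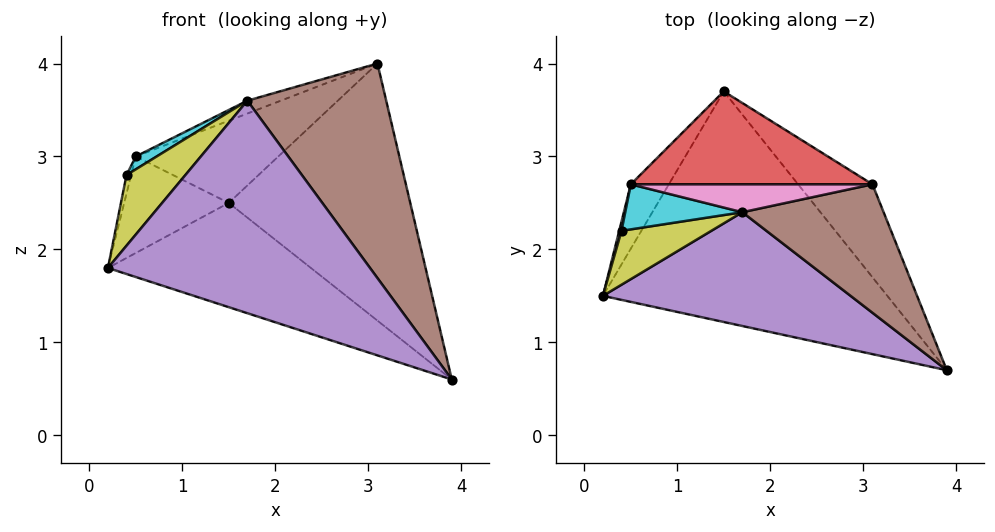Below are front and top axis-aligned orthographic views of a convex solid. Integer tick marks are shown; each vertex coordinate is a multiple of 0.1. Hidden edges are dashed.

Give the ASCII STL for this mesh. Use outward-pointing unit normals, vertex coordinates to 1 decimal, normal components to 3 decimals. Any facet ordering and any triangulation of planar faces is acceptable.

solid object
 facet normal -0.202 0.403 -0.892
  outer loop
   vertex 1.5 3.7 2.5
   vertex 3.9 0.7 0.6
   vertex 0.2 1.5 1.8
  endloop
 endfacet
 facet normal 0.672 0.697 -0.252
  outer loop
   vertex 3.1 2.7 4.0
   vertex 3.9 0.7 0.6
   vertex 1.5 3.7 2.5
  endloop
 endfacet
 facet normal -0.743 0.557 -0.371
  outer loop
   vertex 0.5 2.7 3.0
   vertex 1.5 3.7 2.5
   vertex 0.2 1.5 1.8
  endloop
 endfacet
 facet normal -0.277 0.637 0.720
  outer loop
   vertex 0.5 2.7 3.0
   vertex 3.1 2.7 4.0
   vertex 1.5 3.7 2.5
  endloop
 endfacet
 facet normal -0.037 -0.881 0.472
  outer loop
   vertex 1.7 2.4 3.6
   vertex 0.2 1.5 1.8
   vertex 3.9 0.7 0.6
  endloop
 endfacet
 facet normal 0.037 -0.857 0.513
  outer loop
   vertex 1.7 2.4 3.6
   vertex 3.9 0.7 0.6
   vertex 3.1 2.7 4.0
  endloop
 endfacet
 facet normal -0.330 0.396 0.857
  outer loop
   vertex 1.7 2.4 3.6
   vertex 3.1 2.7 4.0
   vertex 0.5 2.7 3.0
  endloop
 endfacet
 facet normal -0.983 0.164 0.082
  outer loop
   vertex 0.4 2.2 2.8
   vertex 0.5 2.7 3.0
   vertex 0.2 1.5 1.8
  endloop
 endfacet
 facet normal -0.243 -0.771 0.588
  outer loop
   vertex 0.4 2.2 2.8
   vertex 0.2 1.5 1.8
   vertex 1.7 2.4 3.6
  endloop
 endfacet
 facet normal -0.482 -0.241 0.843
  outer loop
   vertex 0.4 2.2 2.8
   vertex 1.7 2.4 3.6
   vertex 0.5 2.7 3.0
  endloop
 endfacet
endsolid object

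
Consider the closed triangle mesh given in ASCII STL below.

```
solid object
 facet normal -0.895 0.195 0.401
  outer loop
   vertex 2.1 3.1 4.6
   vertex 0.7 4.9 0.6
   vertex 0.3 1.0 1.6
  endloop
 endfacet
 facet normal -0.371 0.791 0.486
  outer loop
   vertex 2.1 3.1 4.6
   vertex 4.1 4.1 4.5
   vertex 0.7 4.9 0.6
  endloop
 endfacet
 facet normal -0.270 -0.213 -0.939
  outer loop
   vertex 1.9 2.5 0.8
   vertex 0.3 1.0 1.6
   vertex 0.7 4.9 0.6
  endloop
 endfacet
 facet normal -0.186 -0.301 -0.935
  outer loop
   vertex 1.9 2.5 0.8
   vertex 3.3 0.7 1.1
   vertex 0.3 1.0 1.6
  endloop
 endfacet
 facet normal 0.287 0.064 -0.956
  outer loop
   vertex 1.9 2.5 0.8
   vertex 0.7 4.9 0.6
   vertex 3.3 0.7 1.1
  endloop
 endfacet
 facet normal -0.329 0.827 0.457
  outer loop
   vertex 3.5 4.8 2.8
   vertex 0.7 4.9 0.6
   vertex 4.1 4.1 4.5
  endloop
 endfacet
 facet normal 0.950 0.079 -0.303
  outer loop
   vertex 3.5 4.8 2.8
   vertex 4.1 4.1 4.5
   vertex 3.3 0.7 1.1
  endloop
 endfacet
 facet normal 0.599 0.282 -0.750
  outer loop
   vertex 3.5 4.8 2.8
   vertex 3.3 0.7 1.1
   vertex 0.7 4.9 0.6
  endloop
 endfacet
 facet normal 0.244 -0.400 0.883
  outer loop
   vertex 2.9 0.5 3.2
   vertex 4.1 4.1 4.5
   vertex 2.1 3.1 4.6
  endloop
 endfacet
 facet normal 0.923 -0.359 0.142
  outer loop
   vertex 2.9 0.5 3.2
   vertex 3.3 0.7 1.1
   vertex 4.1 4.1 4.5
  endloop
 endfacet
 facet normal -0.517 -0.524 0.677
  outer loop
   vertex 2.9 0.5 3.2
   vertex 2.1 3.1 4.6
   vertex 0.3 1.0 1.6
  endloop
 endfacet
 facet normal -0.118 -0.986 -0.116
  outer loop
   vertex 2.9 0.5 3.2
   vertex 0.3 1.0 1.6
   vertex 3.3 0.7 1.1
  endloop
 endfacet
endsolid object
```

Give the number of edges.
18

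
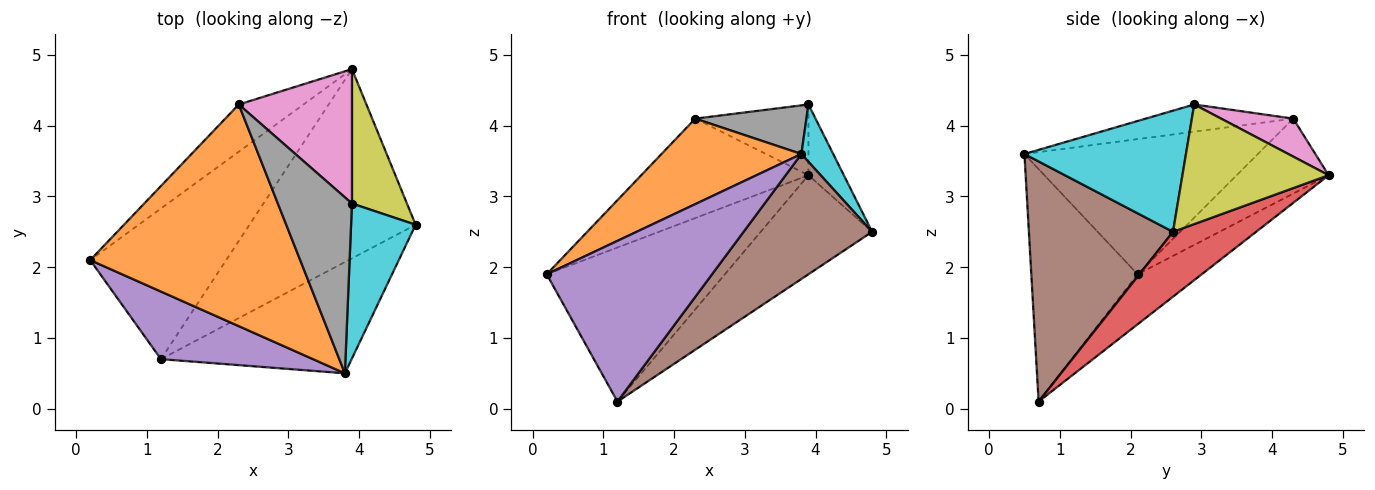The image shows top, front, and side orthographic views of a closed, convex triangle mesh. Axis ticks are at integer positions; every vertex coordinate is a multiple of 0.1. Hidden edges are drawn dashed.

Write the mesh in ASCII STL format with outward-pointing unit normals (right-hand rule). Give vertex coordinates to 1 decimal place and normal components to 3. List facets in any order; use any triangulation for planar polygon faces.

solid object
 facet normal -0.445 0.809 -0.384
  outer loop
   vertex 2.3 4.3 4.1
   vertex 3.9 4.8 3.3
   vertex 0.2 2.1 1.9
  endloop
 endfacet
 facet normal -0.515 -0.308 0.800
  outer loop
   vertex 2.3 4.3 4.1
   vertex 0.2 2.1 1.9
   vertex 3.8 0.5 3.6
  endloop
 endfacet
 facet normal -0.249 0.692 -0.677
  outer loop
   vertex 1.2 0.7 0.1
   vertex 0.2 2.1 1.9
   vertex 3.9 4.8 3.3
  endloop
 endfacet
 facet normal 0.327 0.438 -0.837
  outer loop
   vertex 1.2 0.7 0.1
   vertex 3.9 4.8 3.3
   vertex 4.8 2.6 2.5
  endloop
 endfacet
 facet normal -0.510 -0.793 0.333
  outer loop
   vertex 1.2 0.7 0.1
   vertex 3.8 0.5 3.6
   vertex 0.2 2.1 1.9
  endloop
 endfacet
 facet normal 0.642 -0.573 -0.510
  outer loop
   vertex 1.2 0.7 0.1
   vertex 4.8 2.6 2.5
   vertex 3.8 0.5 3.6
  endloop
 endfacet
 facet normal 0.285 0.446 0.848
  outer loop
   vertex 3.9 2.9 4.3
   vertex 3.9 4.8 3.3
   vertex 2.3 4.3 4.1
  endloop
 endfacet
 facet normal -0.333 -0.251 0.909
  outer loop
   vertex 3.9 2.9 4.3
   vertex 2.3 4.3 4.1
   vertex 3.8 0.5 3.6
  endloop
 endfacet
 facet normal 0.887 0.215 0.408
  outer loop
   vertex 3.9 2.9 4.3
   vertex 4.8 2.6 2.5
   vertex 3.9 4.8 3.3
  endloop
 endfacet
 facet normal 0.869 -0.171 0.463
  outer loop
   vertex 3.9 2.9 4.3
   vertex 3.8 0.5 3.6
   vertex 4.8 2.6 2.5
  endloop
 endfacet
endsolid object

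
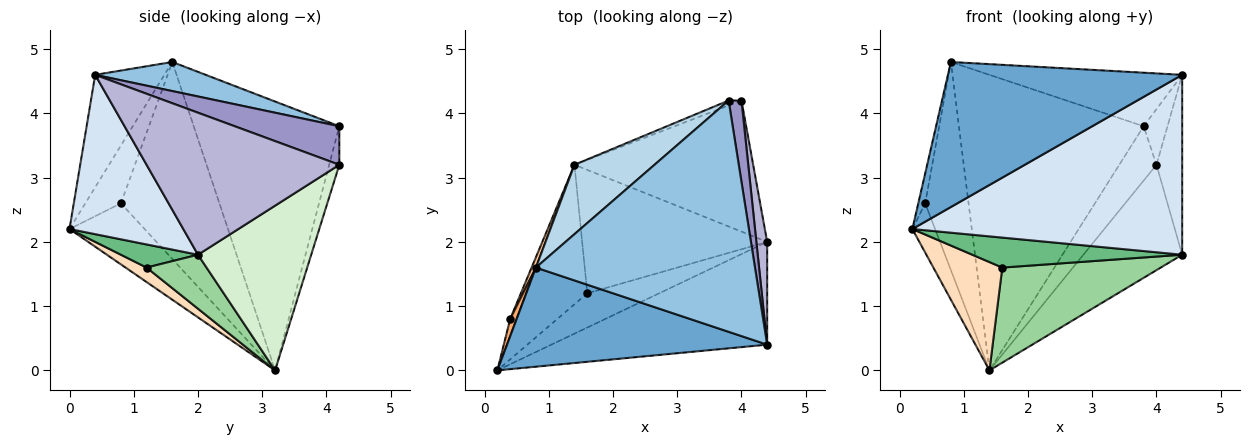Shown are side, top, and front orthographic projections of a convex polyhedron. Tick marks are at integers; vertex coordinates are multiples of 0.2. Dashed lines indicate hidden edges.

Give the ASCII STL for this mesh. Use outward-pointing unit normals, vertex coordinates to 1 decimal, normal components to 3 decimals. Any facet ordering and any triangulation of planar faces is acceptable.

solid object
 facet normal -0.237 -0.802 0.548
  outer loop
   vertex 0.8 1.6 4.8
   vertex 0.2 0.0 2.2
   vertex 4.4 0.4 4.6
  endloop
 endfacet
 facet normal 0.128 0.224 0.966
  outer loop
   vertex 0.8 1.6 4.8
   vertex 4.4 0.4 4.6
   vertex 3.8 4.2 3.8
  endloop
 endfacet
 facet normal -0.609 0.772 0.181
  outer loop
   vertex 0.8 1.6 4.8
   vertex 3.8 4.2 3.8
   vertex 1.4 3.2 0.0
  endloop
 endfacet
 facet normal 0.344 -0.815 -0.466
  outer loop
   vertex 4.4 2.0 1.8
   vertex 4.4 0.4 4.6
   vertex 0.2 0.0 2.2
  endloop
 endfacet
 facet normal -0.952 0.288 -0.100
  outer loop
   vertex 0.4 0.8 2.6
   vertex 1.4 3.2 0.0
   vertex 0.2 0.0 2.2
  endloop
 endfacet
 facet normal -0.976 0.190 0.108
  outer loop
   vertex 0.4 0.8 2.6
   vertex 0.2 0.0 2.2
   vertex 0.8 1.6 4.8
  endloop
 endfacet
 facet normal -0.915 0.403 0.020
  outer loop
   vertex 0.4 0.8 2.6
   vertex 0.8 1.6 4.8
   vertex 1.4 3.2 0.0
  endloop
 endfacet
 facet normal 0.184 -0.603 -0.776
  outer loop
   vertex 1.6 1.2 1.6
   vertex 0.2 0.0 2.2
   vertex 1.4 3.2 0.0
  endloop
 endfacet
 facet normal 0.235 -0.640 -0.731
  outer loop
   vertex 1.6 1.2 1.6
   vertex 4.4 2.0 1.8
   vertex 0.2 0.0 2.2
  endloop
 endfacet
 facet normal 0.225 -0.595 -0.772
  outer loop
   vertex 1.6 1.2 1.6
   vertex 1.4 3.2 0.0
   vertex 4.4 2.0 1.8
  endloop
 endfacet
 facet normal -0.262 0.961 -0.087
  outer loop
   vertex 4.0 4.2 3.2
   vertex 1.4 3.2 0.0
   vertex 3.8 4.2 3.8
  endloop
 endfacet
 facet normal 0.583 0.509 -0.633
  outer loop
   vertex 4.0 4.2 3.2
   vertex 4.4 2.0 1.8
   vertex 1.4 3.2 0.0
  endloop
 endfacet
 facet normal 0.927 0.211 0.309
  outer loop
   vertex 4.0 4.2 3.2
   vertex 3.8 4.2 3.8
   vertex 4.4 0.4 4.6
  endloop
 endfacet
 facet normal 0.988 0.132 0.075
  outer loop
   vertex 4.0 4.2 3.2
   vertex 4.4 0.4 4.6
   vertex 4.4 2.0 1.8
  endloop
 endfacet
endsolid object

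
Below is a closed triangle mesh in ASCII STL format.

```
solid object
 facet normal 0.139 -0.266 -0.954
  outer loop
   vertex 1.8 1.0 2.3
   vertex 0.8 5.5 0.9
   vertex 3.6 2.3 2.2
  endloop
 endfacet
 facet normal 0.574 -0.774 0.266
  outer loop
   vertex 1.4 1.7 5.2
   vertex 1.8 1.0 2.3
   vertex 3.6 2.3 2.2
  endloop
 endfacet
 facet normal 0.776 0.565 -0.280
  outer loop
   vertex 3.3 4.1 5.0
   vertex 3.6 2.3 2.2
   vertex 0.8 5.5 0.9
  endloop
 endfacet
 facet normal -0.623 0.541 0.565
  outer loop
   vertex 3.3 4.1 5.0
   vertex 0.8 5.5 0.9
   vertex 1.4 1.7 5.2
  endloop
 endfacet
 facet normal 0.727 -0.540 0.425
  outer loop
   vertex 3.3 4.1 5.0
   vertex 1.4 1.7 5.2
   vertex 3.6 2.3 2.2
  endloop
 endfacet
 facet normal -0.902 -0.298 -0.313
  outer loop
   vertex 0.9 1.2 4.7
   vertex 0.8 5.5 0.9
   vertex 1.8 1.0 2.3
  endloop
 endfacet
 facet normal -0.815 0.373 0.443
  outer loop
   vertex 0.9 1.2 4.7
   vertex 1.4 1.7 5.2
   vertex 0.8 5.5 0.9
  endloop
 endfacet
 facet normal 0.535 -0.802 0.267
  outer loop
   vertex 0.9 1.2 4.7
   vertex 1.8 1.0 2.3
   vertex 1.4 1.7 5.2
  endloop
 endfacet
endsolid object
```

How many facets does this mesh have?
8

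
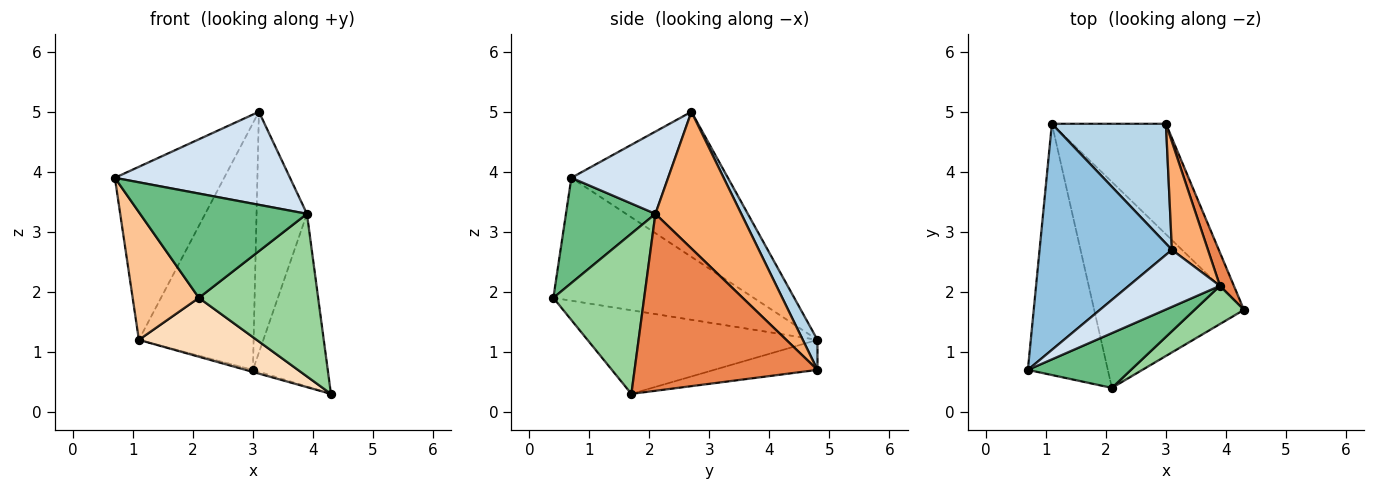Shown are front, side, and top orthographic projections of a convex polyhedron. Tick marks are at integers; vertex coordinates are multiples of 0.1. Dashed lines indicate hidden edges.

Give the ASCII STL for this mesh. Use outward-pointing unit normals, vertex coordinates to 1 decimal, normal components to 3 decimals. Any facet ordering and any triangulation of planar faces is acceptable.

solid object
 facet normal -0.254 0.018 -0.967
  outer loop
   vertex 1.1 4.8 1.2
   vertex 3.0 4.8 0.7
   vertex 4.3 1.7 0.3
  endloop
 endfacet
 facet normal -0.657 0.458 0.599
  outer loop
   vertex 1.1 4.8 1.2
   vertex 0.7 0.7 3.9
   vertex 3.1 2.7 5.0
  endloop
 endfacet
 facet normal 0.114 0.894 0.434
  outer loop
   vertex 1.1 4.8 1.2
   vertex 3.1 2.7 5.0
   vertex 3.0 4.8 0.7
  endloop
 endfacet
 facet normal 0.426 -0.771 0.473
  outer loop
   vertex 3.9 2.1 3.3
   vertex 3.1 2.7 5.0
   vertex 0.7 0.7 3.9
  endloop
 endfacet
 facet normal 0.923 0.378 0.073
  outer loop
   vertex 3.9 2.1 3.3
   vertex 4.3 1.7 0.3
   vertex 3.0 4.8 0.7
  endloop
 endfacet
 facet normal 0.841 0.494 0.222
  outer loop
   vertex 3.9 2.1 3.3
   vertex 3.0 4.8 0.7
   vertex 3.1 2.7 5.0
  endloop
 endfacet
 facet normal -0.808 -0.267 -0.525
  outer loop
   vertex 2.1 0.4 1.9
   vertex 0.7 0.7 3.9
   vertex 1.1 4.8 1.2
  endloop
 endfacet
 facet normal -0.473 -0.242 -0.847
  outer loop
   vertex 2.1 0.4 1.9
   vertex 1.1 4.8 1.2
   vertex 4.3 1.7 0.3
  endloop
 endfacet
 facet normal 0.429 -0.800 0.420
  outer loop
   vertex 2.1 0.4 1.9
   vertex 3.9 2.1 3.3
   vertex 0.7 0.7 3.9
  endloop
 endfacet
 facet normal 0.596 -0.782 0.184
  outer loop
   vertex 2.1 0.4 1.9
   vertex 4.3 1.7 0.3
   vertex 3.9 2.1 3.3
  endloop
 endfacet
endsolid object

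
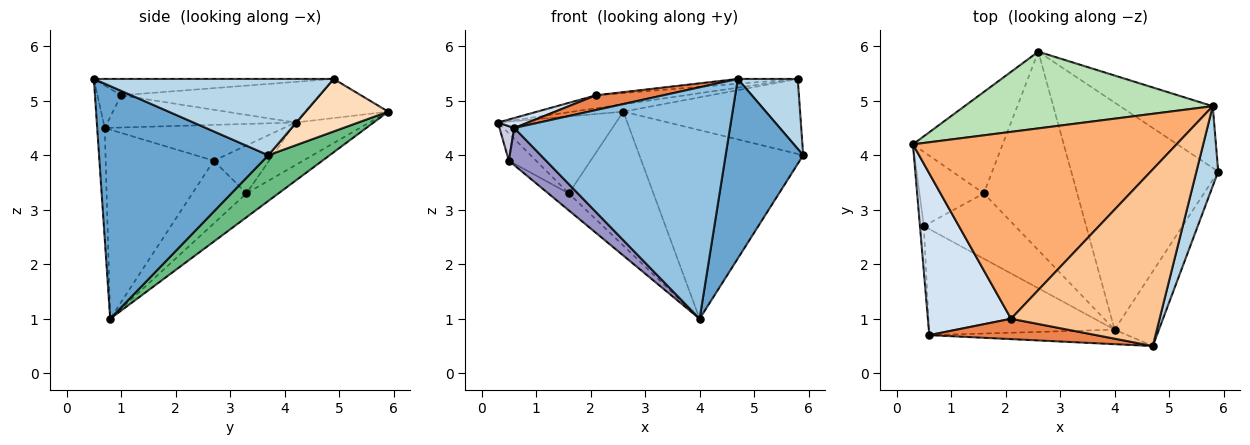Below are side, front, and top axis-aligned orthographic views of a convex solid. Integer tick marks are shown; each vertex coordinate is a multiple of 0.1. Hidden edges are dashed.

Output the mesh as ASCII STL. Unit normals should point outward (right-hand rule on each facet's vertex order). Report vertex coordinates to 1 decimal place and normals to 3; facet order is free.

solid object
 facet normal 0.896 -0.411 -0.170
  outer loop
   vertex 4.0 0.8 1.0
   vertex 5.9 3.7 4.0
   vertex 4.7 0.5 5.4
  endloop
 endfacet
 facet normal -0.035 -0.997 -0.062
  outer loop
   vertex 0.6 0.7 4.5
   vertex 4.0 0.8 1.0
   vertex 4.7 0.5 5.4
  endloop
 endfacet
 facet normal 0.935 -0.234 0.267
  outer loop
   vertex 5.8 4.9 5.4
   vertex 4.7 0.5 5.4
   vertex 5.9 3.7 4.0
  endloop
 endfacet
 facet normal -0.361 -0.058 0.931
  outer loop
   vertex 2.1 1.0 5.1
   vertex 0.3 4.2 4.6
   vertex 0.6 0.7 4.5
  endloop
 endfacet
 facet normal -0.202 -0.575 0.793
  outer loop
   vertex 2.1 1.0 5.1
   vertex 0.6 0.7 4.5
   vertex 4.7 0.5 5.4
  endloop
 endfacet
 facet normal -0.152 0.068 0.986
  outer loop
   vertex 2.1 1.0 5.1
   vertex 5.8 4.9 5.4
   vertex 0.3 4.2 4.6
  endloop
 endfacet
 facet normal -0.109 0.027 0.994
  outer loop
   vertex 2.1 1.0 5.1
   vertex 4.7 0.5 5.4
   vertex 5.8 4.9 5.4
  endloop
 endfacet
 facet normal 0.339 0.726 -0.598
  outer loop
   vertex 2.6 5.9 4.8
   vertex 5.8 4.9 5.4
   vertex 5.9 3.7 4.0
  endloop
 endfacet
 facet normal 0.233 0.621 -0.748
  outer loop
   vertex 2.6 5.9 4.8
   vertex 5.9 3.7 4.0
   vertex 4.0 0.8 1.0
  endloop
 endfacet
 facet normal -0.207 0.547 -0.811
  outer loop
   vertex 2.6 5.9 4.8
   vertex 4.0 0.8 1.0
   vertex 1.6 3.3 3.3
  endloop
 endfacet
 facet normal -0.155 0.094 0.983
  outer loop
   vertex 2.6 5.9 4.8
   vertex 0.3 4.2 4.6
   vertex 5.8 4.9 5.4
  endloop
 endfacet
 facet normal -0.353 0.566 -0.745
  outer loop
   vertex 2.6 5.9 4.8
   vertex 1.6 3.3 3.3
   vertex 0.3 4.2 4.6
  endloop
 endfacet
 facet normal -0.693 -0.239 -0.680
  outer loop
   vertex 0.5 2.7 3.9
   vertex 4.0 0.8 1.0
   vertex 0.6 0.7 4.5
  endloop
 endfacet
 facet normal -0.554 0.210 -0.806
  outer loop
   vertex 0.5 2.7 3.9
   vertex 1.6 3.3 3.3
   vertex 4.0 0.8 1.0
  endloop
 endfacet
 facet normal -0.991 -0.082 -0.108
  outer loop
   vertex 0.5 2.7 3.9
   vertex 0.6 0.7 4.5
   vertex 0.3 4.2 4.6
  endloop
 endfacet
 facet normal -0.573 0.282 -0.769
  outer loop
   vertex 0.5 2.7 3.9
   vertex 0.3 4.2 4.6
   vertex 1.6 3.3 3.3
  endloop
 endfacet
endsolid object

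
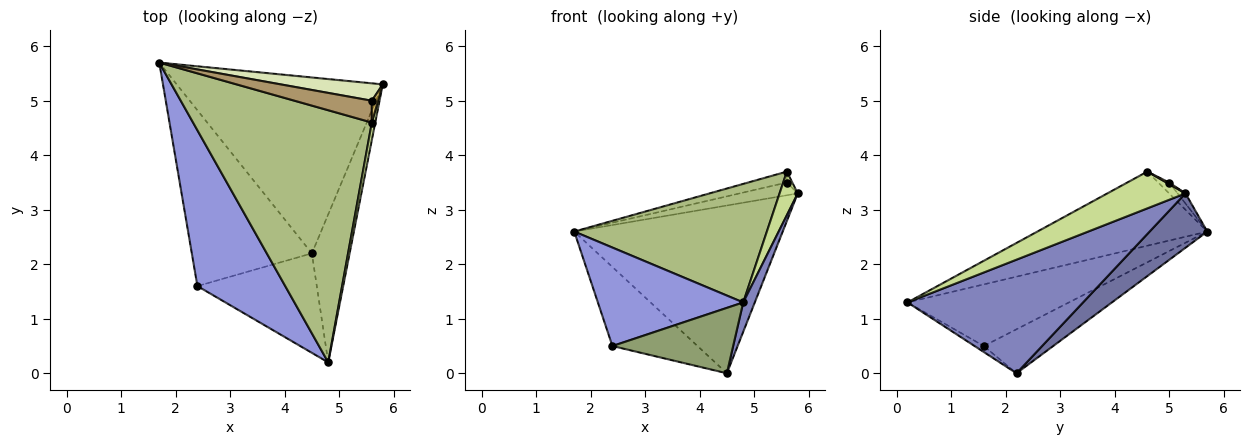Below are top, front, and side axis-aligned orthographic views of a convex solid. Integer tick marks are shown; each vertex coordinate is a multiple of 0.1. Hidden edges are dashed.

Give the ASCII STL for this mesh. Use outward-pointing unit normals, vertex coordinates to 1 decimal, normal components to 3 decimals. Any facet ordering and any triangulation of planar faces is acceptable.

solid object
 facet normal 0.187 0.678 -0.711
  outer loop
   vertex 4.5 2.2 0.0
   vertex 1.7 5.7 2.6
   vertex 5.8 5.3 3.3
  endloop
 endfacet
 facet normal 0.947 -0.062 -0.315
  outer loop
   vertex 4.5 2.2 0.0
   vertex 5.8 5.3 3.3
   vertex 4.8 0.2 1.3
  endloop
 endfacet
 facet normal -0.510 -0.459 0.727
  outer loop
   vertex 2.4 1.6 0.5
   vertex 4.8 0.2 1.3
   vertex 1.7 5.7 2.6
  endloop
 endfacet
 facet normal -0.317 0.389 -0.865
  outer loop
   vertex 2.4 1.6 0.5
   vertex 1.7 5.7 2.6
   vertex 4.5 2.2 0.0
  endloop
 endfacet
 facet normal -0.042 -0.549 -0.835
  outer loop
   vertex 2.4 1.6 0.5
   vertex 4.5 2.2 0.0
   vertex 4.8 0.2 1.3
  endloop
 endfacet
 facet normal -0.351 -0.398 0.847
  outer loop
   vertex 5.6 4.6 3.7
   vertex 1.7 5.7 2.6
   vertex 4.8 0.2 1.3
  endloop
 endfacet
 facet normal 0.970 -0.226 0.090
  outer loop
   vertex 5.6 4.6 3.7
   vertex 4.8 0.2 1.3
   vertex 5.8 5.3 3.3
  endloop
 endfacet
 facet normal -0.080 0.589 0.804
  outer loop
   vertex 5.6 5.0 3.5
   vertex 5.8 5.3 3.3
   vertex 1.7 5.7 2.6
  endloop
 endfacet
 facet normal -0.125 0.444 0.887
  outer loop
   vertex 5.6 5.0 3.5
   vertex 1.7 5.7 2.6
   vertex 5.6 4.6 3.7
  endloop
 endfacet
 facet normal 0.218 0.436 0.873
  outer loop
   vertex 5.6 5.0 3.5
   vertex 5.6 4.6 3.7
   vertex 5.8 5.3 3.3
  endloop
 endfacet
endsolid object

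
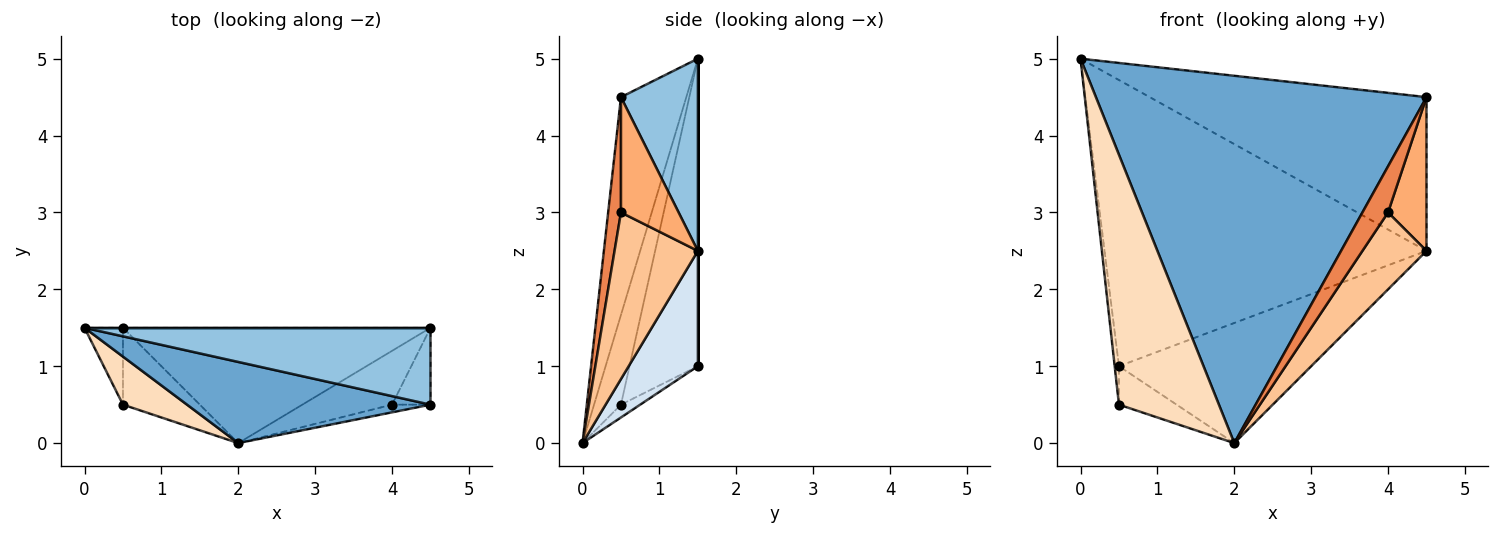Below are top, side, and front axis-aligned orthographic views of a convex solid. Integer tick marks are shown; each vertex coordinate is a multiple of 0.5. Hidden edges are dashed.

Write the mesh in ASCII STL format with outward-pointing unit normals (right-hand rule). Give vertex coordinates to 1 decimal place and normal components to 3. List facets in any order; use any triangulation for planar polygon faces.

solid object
 facet normal -0.190 -0.959 0.212
  outer loop
   vertex 2.0 0.0 0.0
   vertex 4.5 0.5 4.5
   vertex 0.0 1.5 5.0
  endloop
 endfacet
 facet normal 0.241 0.868 0.434
  outer loop
   vertex 4.5 1.5 2.5
   vertex 0.0 1.5 5.0
   vertex 4.5 0.5 4.5
  endloop
 endfacet
 facet normal 0.000 1.000 0.000
  outer loop
   vertex 0.5 1.5 1.0
   vertex 0.0 1.5 5.0
   vertex 4.5 1.5 2.5
  endloop
 endfacet
 facet normal 0.251 0.698 -0.670
  outer loop
   vertex 0.5 1.5 1.0
   vertex 4.5 1.5 2.5
   vertex 2.0 0.0 0.0
  endloop
 endfacet
 facet normal 0.442 -0.885 -0.147
  outer loop
   vertex 4.0 0.5 3.0
   vertex 4.5 0.5 4.5
   vertex 2.0 0.0 0.0
  endloop
 endfacet
 facet normal 0.802 -0.535 -0.267
  outer loop
   vertex 4.0 0.5 3.0
   vertex 4.5 1.5 2.5
   vertex 4.5 0.5 4.5
  endloop
 endfacet
 facet normal 0.729 -0.561 -0.393
  outer loop
   vertex 4.0 0.5 3.0
   vertex 2.0 0.0 0.0
   vertex 4.5 1.5 2.5
  endloop
 endfacet
 facet normal -0.256 -0.949 0.183
  outer loop
   vertex 0.5 0.5 0.5
   vertex 2.0 0.0 0.0
   vertex 0.0 1.5 5.0
  endloop
 endfacet
 facet normal -0.990 0.062 -0.124
  outer loop
   vertex 0.5 0.5 0.5
   vertex 0.0 1.5 5.0
   vertex 0.5 1.5 1.0
  endloop
 endfacet
 facet normal -0.147 0.442 -0.885
  outer loop
   vertex 0.5 0.5 0.5
   vertex 0.5 1.5 1.0
   vertex 2.0 0.0 0.0
  endloop
 endfacet
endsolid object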